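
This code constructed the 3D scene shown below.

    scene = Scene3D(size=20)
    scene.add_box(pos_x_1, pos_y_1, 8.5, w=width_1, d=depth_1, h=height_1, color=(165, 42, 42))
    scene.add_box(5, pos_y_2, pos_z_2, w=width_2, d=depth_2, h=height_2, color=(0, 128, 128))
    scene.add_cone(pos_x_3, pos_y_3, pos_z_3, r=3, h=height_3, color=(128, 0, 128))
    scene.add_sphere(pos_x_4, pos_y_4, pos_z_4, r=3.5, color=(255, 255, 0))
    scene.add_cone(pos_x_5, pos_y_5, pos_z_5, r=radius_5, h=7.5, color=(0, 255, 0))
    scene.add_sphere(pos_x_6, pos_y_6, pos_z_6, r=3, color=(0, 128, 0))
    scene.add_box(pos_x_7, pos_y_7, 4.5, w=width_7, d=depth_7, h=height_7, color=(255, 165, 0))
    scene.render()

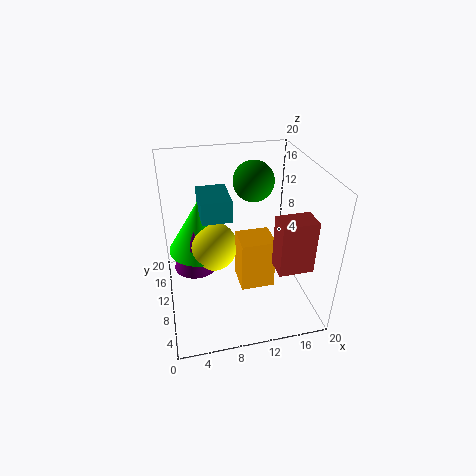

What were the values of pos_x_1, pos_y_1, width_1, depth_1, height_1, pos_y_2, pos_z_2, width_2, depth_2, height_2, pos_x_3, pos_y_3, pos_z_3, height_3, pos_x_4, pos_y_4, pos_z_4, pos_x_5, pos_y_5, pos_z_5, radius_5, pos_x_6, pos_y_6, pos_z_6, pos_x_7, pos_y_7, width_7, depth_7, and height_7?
pos_x_1 = 13.5
pos_y_1 = 2.5
width_1 = 4.5
depth_1 = 3
height_1 = 7
pos_y_2 = 8.5
pos_z_2 = 13.5
width_2 = 4
depth_2 = 5.5
height_2 = 3
pos_x_3 = 4
pos_y_3 = 10.5
pos_z_3 = 6
height_3 = 5.5
pos_x_4 = 6.5
pos_y_4 = 11
pos_z_4 = 8.5
pos_x_5 = 5
pos_y_5 = 12.5
pos_z_5 = 7.5
radius_5 = 4.5
pos_x_6 = 13.5
pos_y_6 = 15
pos_z_6 = 16
pos_x_7 = 9.5
pos_y_7 = 5.5
width_7 = 4.5
depth_7 = 4
height_7 = 7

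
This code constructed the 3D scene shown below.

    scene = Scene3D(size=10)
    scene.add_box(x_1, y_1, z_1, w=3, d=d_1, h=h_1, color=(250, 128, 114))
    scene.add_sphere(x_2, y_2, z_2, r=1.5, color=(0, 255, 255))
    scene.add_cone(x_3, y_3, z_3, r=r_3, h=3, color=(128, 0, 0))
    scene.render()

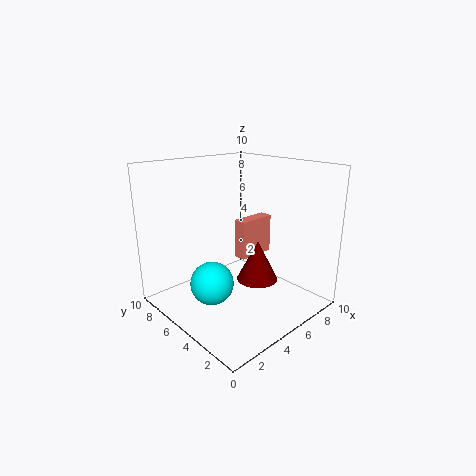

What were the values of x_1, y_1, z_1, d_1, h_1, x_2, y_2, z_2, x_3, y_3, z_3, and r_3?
x_1 = 6.5, y_1 = 6, z_1 = 2.5, d_1 = 1, h_1 = 3, x_2 = 3, y_2 = 5.5, z_2 = 2, x_3 = 6.5, y_3 = 4.5, z_3 = 1.5, r_3 = 1.5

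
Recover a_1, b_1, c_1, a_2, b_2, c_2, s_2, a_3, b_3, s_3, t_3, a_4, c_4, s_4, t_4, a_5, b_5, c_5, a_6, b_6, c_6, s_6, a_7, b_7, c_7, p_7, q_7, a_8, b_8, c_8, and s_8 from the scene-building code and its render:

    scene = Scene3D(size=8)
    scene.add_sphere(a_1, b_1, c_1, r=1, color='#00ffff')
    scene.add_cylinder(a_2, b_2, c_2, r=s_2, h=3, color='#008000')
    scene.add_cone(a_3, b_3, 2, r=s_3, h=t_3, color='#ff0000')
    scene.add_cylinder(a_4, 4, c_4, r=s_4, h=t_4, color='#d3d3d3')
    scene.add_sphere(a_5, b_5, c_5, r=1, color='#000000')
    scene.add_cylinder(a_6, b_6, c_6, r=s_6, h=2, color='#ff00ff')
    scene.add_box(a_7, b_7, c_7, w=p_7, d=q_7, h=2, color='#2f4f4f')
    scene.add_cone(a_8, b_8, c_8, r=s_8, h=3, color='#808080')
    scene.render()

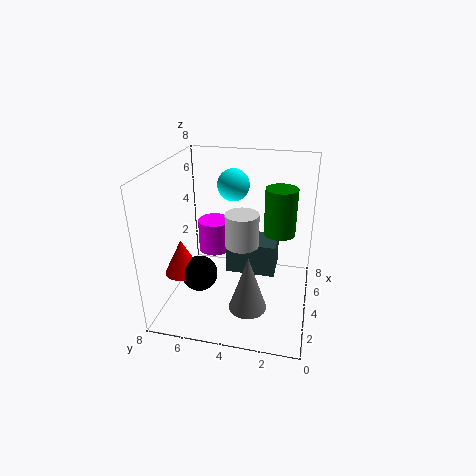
a_1 = 7, b_1 = 5, c_1 = 6, a_2 = 7, b_2 = 2, c_2 = 3, s_2 = 1, a_3 = 3, b_3 = 7, s_3 = 1, t_3 = 2, a_4 = 5, c_4 = 3, s_4 = 1, t_4 = 2, a_5 = 3, b_5 = 6, c_5 = 2, a_6 = 6, b_6 = 6, c_6 = 2, s_6 = 1, a_7 = 5, b_7 = 2, c_7 = 1, p_7 = 2, q_7 = 3, a_8 = 2, b_8 = 3, c_8 = 1, s_8 = 1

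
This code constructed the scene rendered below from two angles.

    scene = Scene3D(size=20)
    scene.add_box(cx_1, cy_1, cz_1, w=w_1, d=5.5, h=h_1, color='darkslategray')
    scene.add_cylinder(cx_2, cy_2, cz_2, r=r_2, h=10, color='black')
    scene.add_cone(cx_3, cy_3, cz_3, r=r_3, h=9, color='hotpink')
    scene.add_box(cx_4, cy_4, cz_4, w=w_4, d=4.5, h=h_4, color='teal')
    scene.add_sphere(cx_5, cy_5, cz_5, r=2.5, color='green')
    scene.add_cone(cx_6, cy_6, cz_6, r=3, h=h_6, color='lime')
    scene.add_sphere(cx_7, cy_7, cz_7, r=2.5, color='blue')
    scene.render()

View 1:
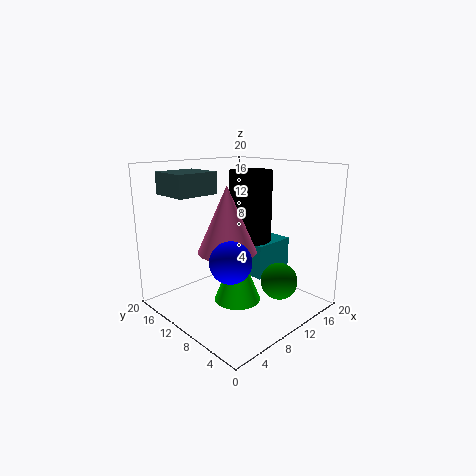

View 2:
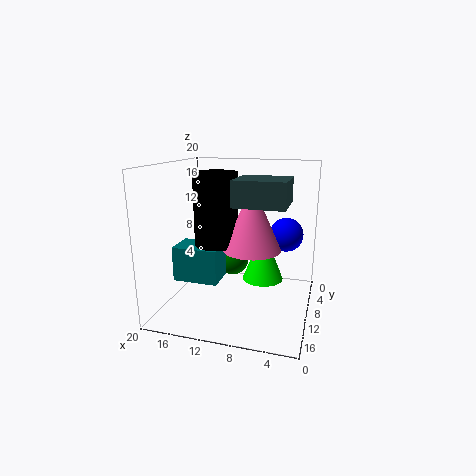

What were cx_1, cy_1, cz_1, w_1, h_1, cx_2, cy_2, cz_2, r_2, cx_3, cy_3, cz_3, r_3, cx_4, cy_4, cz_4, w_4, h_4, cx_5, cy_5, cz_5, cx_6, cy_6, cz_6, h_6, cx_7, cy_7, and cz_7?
cx_1 = 2.5; cy_1 = 12.5; cz_1 = 16; w_1 = 6; h_1 = 3; cx_2 = 13; cy_2 = 10.5; cz_2 = 9; r_2 = 3; cx_3 = 8; cy_3 = 10; cz_3 = 8.5; r_3 = 4; cx_4 = 12.5; cy_4 = 8; cz_4 = 3.5; w_4 = 6.5; h_4 = 5; cx_5 = 12.5; cy_5 = 4.5; cz_5 = 4.5; cx_6 = 7; cy_6 = 7; cz_6 = 3; h_6 = 7.5; cx_7 = 4; cy_7 = 5; cz_7 = 9.5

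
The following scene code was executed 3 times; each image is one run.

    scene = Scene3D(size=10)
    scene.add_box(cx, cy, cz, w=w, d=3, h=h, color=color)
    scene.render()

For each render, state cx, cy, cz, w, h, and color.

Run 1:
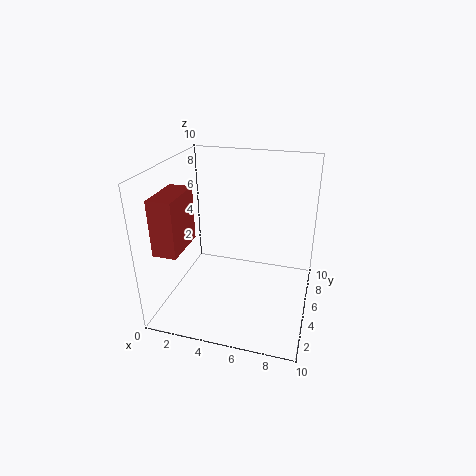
cx = 1; cy = 0.5; cz = 5.5; w = 1.5; h = 3.5; color = 'brown'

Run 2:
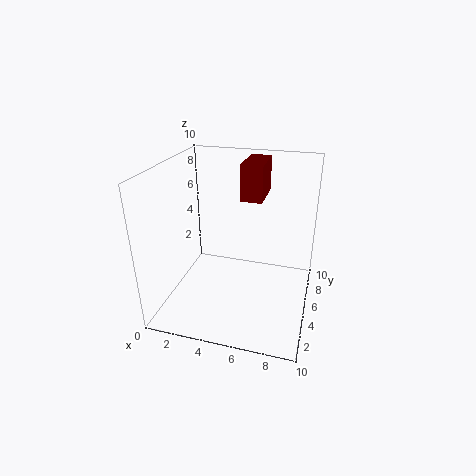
cx = 5; cy = 5.5; cz = 7.5; w = 1.5; h = 2.5; color = 'maroon'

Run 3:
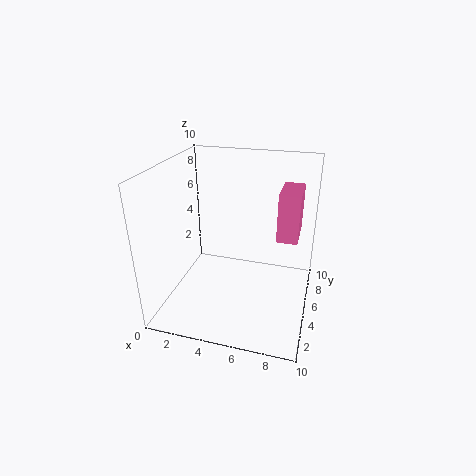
cx = 7.5; cy = 6; cz = 4.5; w = 1.5; h = 3.5; color = 'hotpink'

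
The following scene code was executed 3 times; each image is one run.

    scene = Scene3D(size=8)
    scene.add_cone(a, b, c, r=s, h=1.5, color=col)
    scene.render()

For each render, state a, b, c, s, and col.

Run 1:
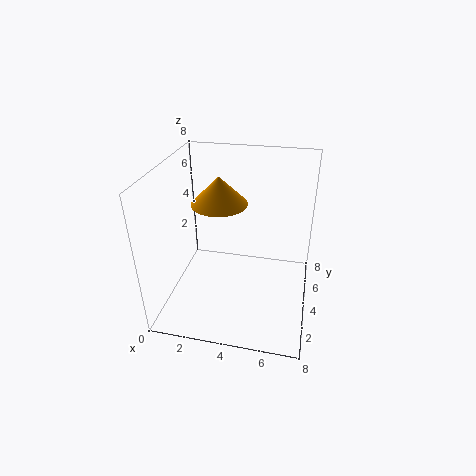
a = 3; b = 4; c = 6; s = 1.5; col = 'orange'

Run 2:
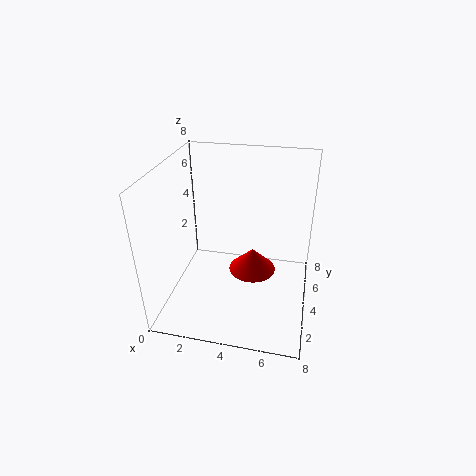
a = 4.5; b = 6; c = 0.5; s = 1.5; col = 'red'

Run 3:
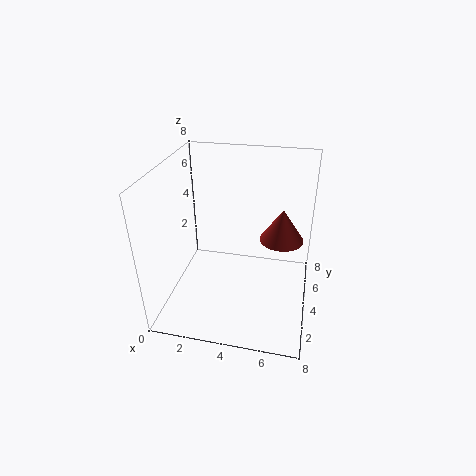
a = 6.5; b = 2; c = 5.5; s = 1; col = 'brown'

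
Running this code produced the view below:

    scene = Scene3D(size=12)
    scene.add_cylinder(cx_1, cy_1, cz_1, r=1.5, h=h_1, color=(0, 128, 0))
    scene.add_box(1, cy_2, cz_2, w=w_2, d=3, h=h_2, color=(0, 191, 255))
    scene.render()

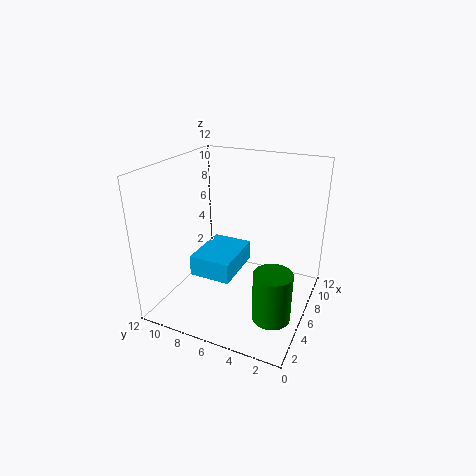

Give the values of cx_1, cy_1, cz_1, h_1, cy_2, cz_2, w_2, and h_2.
cx_1 = 3.5
cy_1 = 2
cz_1 = 1
h_1 = 4
cy_2 = 4.5
cz_2 = 5
w_2 = 4
h_2 = 1.5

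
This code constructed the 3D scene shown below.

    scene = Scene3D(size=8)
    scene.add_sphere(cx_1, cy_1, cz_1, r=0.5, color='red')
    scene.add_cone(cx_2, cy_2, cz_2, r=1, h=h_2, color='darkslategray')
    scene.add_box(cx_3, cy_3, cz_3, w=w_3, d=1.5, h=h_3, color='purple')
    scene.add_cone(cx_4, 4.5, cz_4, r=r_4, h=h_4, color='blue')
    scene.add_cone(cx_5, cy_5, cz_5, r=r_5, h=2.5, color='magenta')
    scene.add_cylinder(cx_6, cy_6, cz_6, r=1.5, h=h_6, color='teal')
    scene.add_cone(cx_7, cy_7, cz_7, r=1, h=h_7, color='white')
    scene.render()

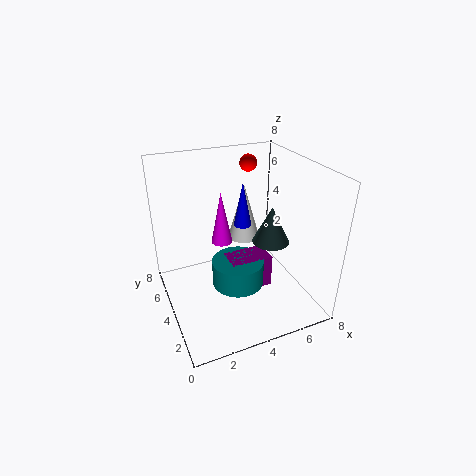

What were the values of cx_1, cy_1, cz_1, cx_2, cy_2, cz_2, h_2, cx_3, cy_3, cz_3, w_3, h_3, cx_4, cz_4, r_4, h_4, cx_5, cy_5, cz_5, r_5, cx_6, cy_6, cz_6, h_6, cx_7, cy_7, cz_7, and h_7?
cx_1 = 5.5
cy_1 = 6
cz_1 = 7.5
cx_2 = 5.5
cy_2 = 3
cz_2 = 4
h_2 = 2
cx_3 = 3.5
cy_3 = 3.5
cz_3 = 0.5
w_3 = 2.5
h_3 = 2
cx_4 = 4.5
cz_4 = 4.5
r_4 = 0.5
h_4 = 2.5
cx_5 = 2.5
cy_5 = 2.5
cz_5 = 5
r_5 = 0.5
cx_6 = 4
cy_6 = 4
cz_6 = 1
h_6 = 1.5
cx_7 = 5.5
cy_7 = 6.5
cz_7 = 2.5
h_7 = 3.5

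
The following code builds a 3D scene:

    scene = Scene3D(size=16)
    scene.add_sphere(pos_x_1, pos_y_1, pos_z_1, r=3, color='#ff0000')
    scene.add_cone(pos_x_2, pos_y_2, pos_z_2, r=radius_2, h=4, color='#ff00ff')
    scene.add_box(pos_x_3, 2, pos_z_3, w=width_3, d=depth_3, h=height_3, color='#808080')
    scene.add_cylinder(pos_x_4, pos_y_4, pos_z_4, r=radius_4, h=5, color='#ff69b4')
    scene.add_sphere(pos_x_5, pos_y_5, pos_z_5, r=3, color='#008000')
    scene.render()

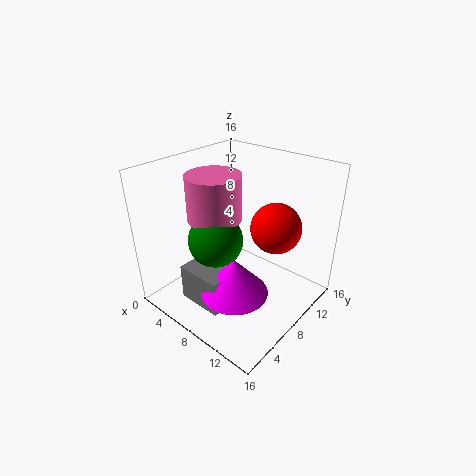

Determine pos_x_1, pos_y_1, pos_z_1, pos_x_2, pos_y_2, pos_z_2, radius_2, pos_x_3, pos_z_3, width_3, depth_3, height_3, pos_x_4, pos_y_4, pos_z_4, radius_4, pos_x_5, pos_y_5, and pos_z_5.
pos_x_1 = 10
pos_y_1 = 12.5
pos_z_1 = 8
pos_x_2 = 10.5
pos_y_2 = 4.5
pos_z_2 = 4
radius_2 = 3.5
pos_x_3 = 5
pos_z_3 = 2
width_3 = 5
depth_3 = 3
height_3 = 4
pos_x_4 = 5.5
pos_y_4 = 7
pos_z_4 = 10
radius_4 = 3
pos_x_5 = 6.5
pos_y_5 = 6
pos_z_5 = 8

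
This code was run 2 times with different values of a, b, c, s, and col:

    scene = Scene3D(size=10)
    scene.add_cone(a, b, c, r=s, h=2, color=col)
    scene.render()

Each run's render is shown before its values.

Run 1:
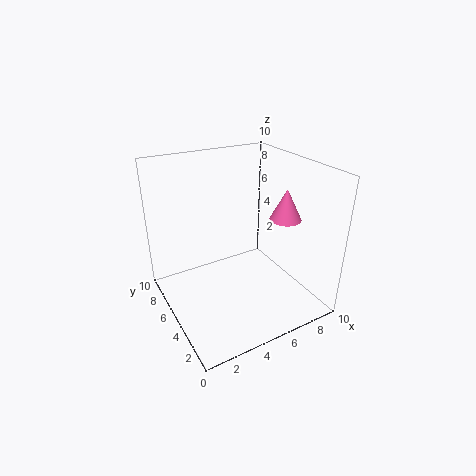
a = 7, b = 2.5, c = 7, s = 1, col = 'hotpink'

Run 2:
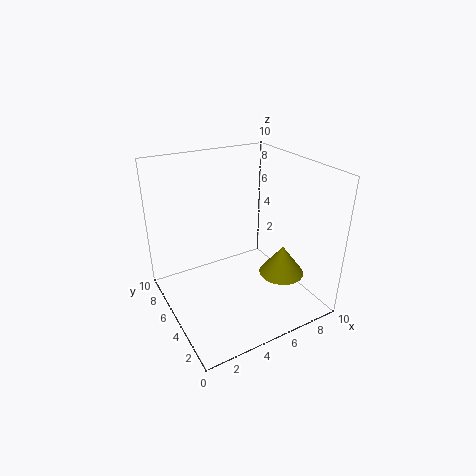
a = 7, b = 2.5, c = 3, s = 1.5, col = 'olive'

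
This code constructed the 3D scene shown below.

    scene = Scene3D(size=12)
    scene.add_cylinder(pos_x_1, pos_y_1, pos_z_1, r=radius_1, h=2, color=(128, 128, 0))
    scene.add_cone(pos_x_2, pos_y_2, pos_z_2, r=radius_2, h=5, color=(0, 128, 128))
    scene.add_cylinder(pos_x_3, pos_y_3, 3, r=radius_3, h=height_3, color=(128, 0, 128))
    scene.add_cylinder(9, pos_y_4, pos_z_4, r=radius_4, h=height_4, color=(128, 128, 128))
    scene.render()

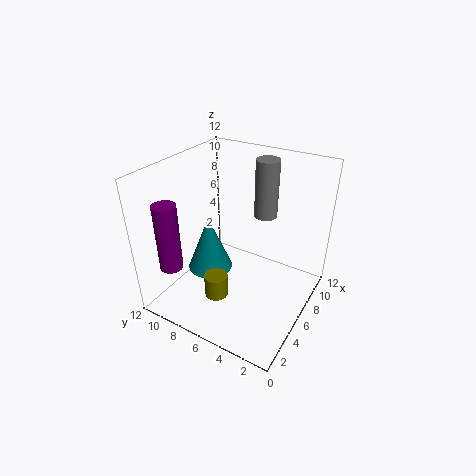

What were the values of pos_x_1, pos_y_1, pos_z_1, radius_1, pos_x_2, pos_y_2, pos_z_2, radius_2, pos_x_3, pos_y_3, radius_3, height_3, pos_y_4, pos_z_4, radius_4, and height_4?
pos_x_1 = 4
pos_y_1 = 7
pos_z_1 = 1
radius_1 = 1
pos_x_2 = 6
pos_y_2 = 9
pos_z_2 = 2
radius_2 = 2
pos_x_3 = 3
pos_y_3 = 11
radius_3 = 1
height_3 = 6
pos_y_4 = 5
pos_z_4 = 7
radius_4 = 1
height_4 = 5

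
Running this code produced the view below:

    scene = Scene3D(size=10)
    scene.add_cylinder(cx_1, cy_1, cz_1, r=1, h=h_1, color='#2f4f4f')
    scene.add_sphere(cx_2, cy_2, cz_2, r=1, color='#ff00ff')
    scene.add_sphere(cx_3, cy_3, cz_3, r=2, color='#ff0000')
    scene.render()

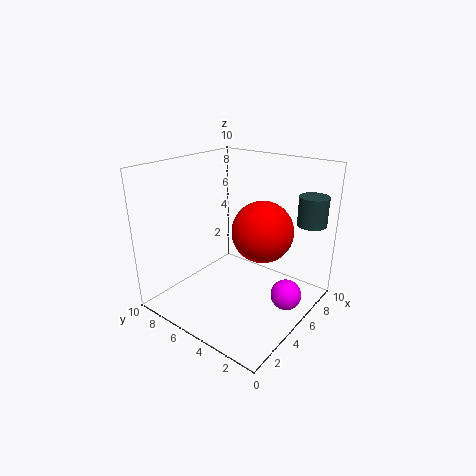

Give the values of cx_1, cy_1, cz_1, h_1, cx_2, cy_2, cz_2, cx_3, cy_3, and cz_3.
cx_1 = 8, cy_1 = 1, cz_1 = 6, h_1 = 2, cx_2 = 5, cy_2 = 1, cz_2 = 2, cx_3 = 5, cy_3 = 3, cz_3 = 6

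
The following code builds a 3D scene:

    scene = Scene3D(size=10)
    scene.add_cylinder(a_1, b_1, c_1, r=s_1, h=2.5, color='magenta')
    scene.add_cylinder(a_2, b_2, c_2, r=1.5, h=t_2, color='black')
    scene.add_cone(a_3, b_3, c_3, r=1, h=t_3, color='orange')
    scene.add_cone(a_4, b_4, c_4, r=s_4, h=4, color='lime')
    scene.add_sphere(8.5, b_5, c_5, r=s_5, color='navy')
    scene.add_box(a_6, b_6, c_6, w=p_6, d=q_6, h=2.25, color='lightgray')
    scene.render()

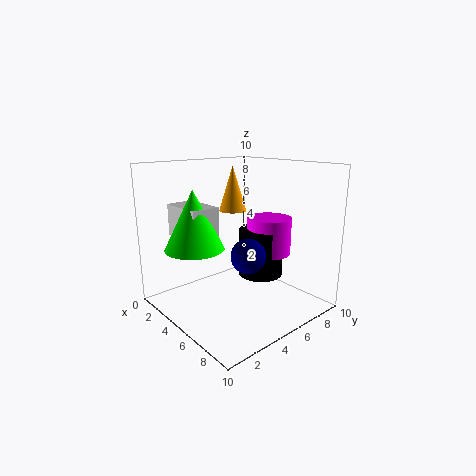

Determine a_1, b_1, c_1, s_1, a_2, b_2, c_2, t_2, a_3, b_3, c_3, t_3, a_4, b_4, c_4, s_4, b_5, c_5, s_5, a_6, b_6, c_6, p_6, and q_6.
a_1 = 6.5, b_1 = 6.5, c_1 = 4, s_1 = 1.5, a_2 = 6.25, b_2 = 6, c_2 = 2.5, t_2 = 3.25, a_3 = 3.25, b_3 = 6, c_3 = 6.5, t_3 = 3.25, a_4 = 3.75, b_4 = 2.25, c_4 = 4.5, s_4 = 2, b_5 = 2.75, c_5 = 5.25, s_5 = 1, a_6 = 1.25, b_6 = 1.75, c_6 = 5, p_6 = 3.25, q_6 = 2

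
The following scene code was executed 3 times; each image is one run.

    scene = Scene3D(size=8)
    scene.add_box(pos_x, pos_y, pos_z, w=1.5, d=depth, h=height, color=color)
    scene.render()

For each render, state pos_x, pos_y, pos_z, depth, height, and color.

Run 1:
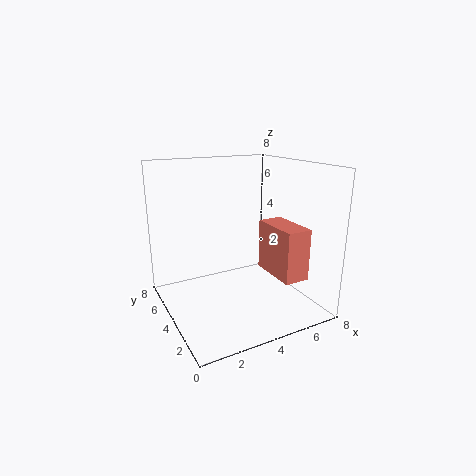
pos_x = 6, pos_y = 2, pos_z = 1.5, depth = 3, height = 3, color = 'salmon'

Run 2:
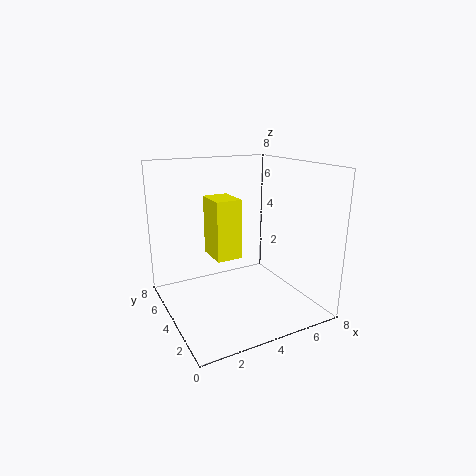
pos_x = 3, pos_y = 4.5, pos_z = 2.5, depth = 2, height = 3.5, color = 'yellow'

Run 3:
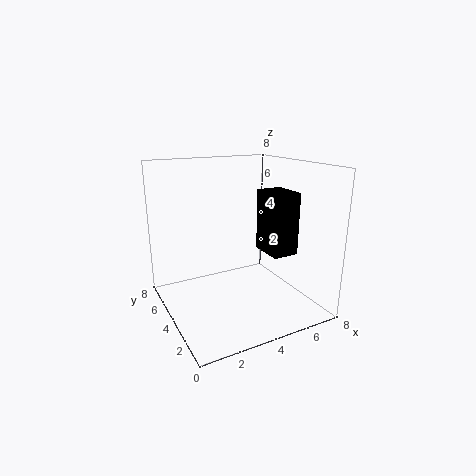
pos_x = 5.5, pos_y = 2.5, pos_z = 3, depth = 2, height = 3.5, color = 'black'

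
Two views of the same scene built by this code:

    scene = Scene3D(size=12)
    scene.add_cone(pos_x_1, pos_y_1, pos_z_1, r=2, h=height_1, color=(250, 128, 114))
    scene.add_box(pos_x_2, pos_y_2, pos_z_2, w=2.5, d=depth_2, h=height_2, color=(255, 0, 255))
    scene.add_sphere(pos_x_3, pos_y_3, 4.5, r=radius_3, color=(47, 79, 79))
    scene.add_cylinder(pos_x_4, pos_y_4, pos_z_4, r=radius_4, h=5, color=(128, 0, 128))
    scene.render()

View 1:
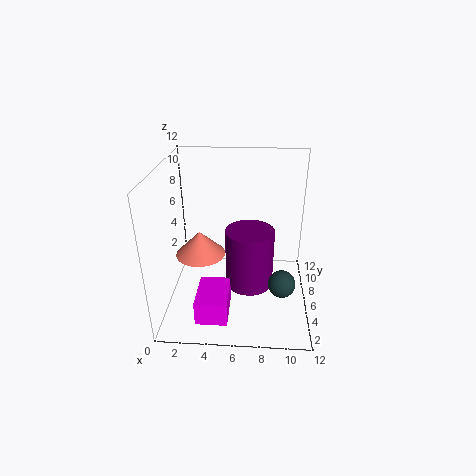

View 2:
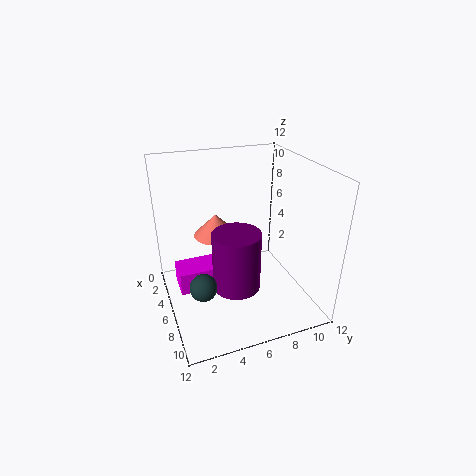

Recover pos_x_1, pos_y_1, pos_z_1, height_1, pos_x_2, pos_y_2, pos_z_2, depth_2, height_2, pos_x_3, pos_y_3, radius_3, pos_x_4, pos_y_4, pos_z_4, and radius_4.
pos_x_1 = 3
pos_y_1 = 5
pos_z_1 = 5
height_1 = 2
pos_x_2 = 3
pos_y_2 = 1
pos_z_2 = 1
depth_2 = 3.5
height_2 = 2
pos_x_3 = 9.5
pos_y_3 = 2
radius_3 = 1
pos_x_4 = 7
pos_y_4 = 5.5
pos_z_4 = 2
radius_4 = 2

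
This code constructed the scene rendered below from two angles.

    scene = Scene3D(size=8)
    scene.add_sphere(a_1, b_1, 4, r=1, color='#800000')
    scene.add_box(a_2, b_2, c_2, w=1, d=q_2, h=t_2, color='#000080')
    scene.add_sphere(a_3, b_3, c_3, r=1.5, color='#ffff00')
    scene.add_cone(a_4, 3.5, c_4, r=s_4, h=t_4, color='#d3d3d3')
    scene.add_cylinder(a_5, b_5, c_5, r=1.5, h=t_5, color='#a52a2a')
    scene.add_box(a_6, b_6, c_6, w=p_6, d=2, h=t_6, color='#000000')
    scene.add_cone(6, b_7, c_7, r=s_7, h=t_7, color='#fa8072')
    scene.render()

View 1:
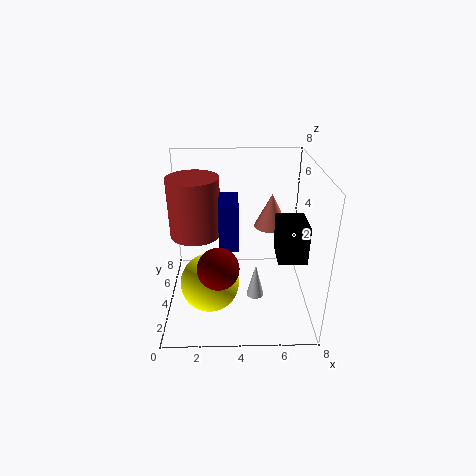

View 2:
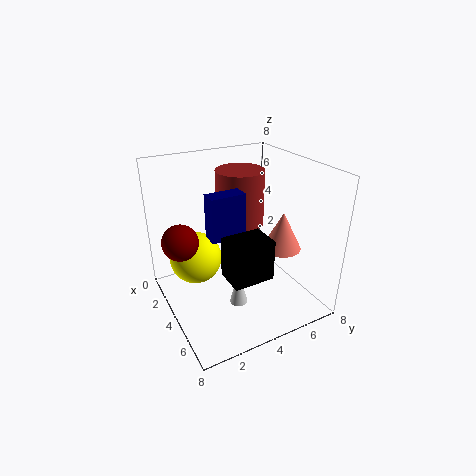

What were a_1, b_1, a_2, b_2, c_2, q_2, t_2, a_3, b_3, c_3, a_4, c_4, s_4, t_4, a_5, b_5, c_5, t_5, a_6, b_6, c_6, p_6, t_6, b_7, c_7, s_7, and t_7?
a_1 = 3; b_1 = 1; a_2 = 3; b_2 = 2.5; c_2 = 4; q_2 = 2; t_2 = 2.5; a_3 = 2.5; b_3 = 2; c_3 = 2.5; a_4 = 5; c_4 = 0.5; s_4 = 0.5; t_4 = 2; a_5 = 1.5; b_5 = 5.5; c_5 = 3.5; t_5 = 3.5; a_6 = 6; b_6 = 2; c_6 = 3.5; p_6 = 1.5; t_6 = 2; b_7 = 5.5; c_7 = 4; s_7 = 1; t_7 = 2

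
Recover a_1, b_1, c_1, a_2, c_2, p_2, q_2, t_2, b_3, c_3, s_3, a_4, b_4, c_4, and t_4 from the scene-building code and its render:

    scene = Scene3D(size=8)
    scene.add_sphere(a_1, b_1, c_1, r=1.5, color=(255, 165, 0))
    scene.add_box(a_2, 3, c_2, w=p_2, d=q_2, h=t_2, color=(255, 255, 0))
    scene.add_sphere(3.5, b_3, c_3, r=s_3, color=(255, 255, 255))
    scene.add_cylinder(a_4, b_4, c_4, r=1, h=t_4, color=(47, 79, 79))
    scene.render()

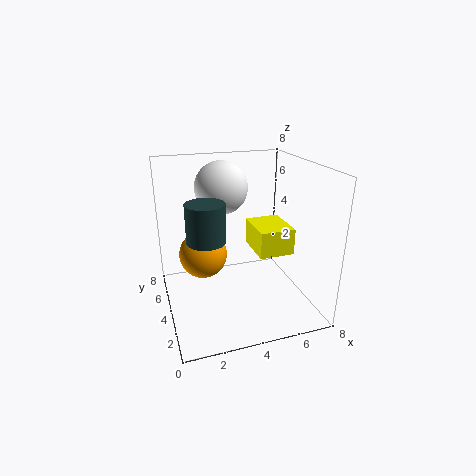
a_1 = 2.5
b_1 = 6.5
c_1 = 2
a_2 = 5
c_2 = 3
p_2 = 2
q_2 = 2.5
t_2 = 1.5
b_3 = 5.5
c_3 = 6.5
s_3 = 1.5
a_4 = 2
b_4 = 3
c_4 = 4.5
t_4 = 2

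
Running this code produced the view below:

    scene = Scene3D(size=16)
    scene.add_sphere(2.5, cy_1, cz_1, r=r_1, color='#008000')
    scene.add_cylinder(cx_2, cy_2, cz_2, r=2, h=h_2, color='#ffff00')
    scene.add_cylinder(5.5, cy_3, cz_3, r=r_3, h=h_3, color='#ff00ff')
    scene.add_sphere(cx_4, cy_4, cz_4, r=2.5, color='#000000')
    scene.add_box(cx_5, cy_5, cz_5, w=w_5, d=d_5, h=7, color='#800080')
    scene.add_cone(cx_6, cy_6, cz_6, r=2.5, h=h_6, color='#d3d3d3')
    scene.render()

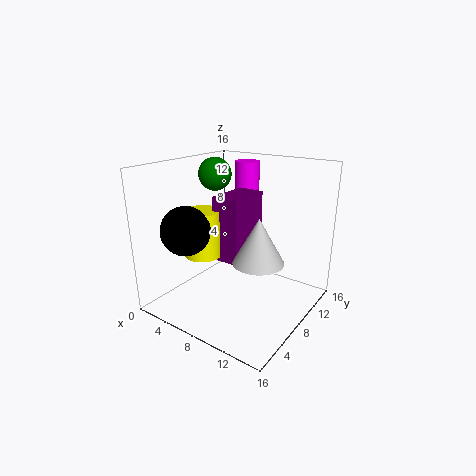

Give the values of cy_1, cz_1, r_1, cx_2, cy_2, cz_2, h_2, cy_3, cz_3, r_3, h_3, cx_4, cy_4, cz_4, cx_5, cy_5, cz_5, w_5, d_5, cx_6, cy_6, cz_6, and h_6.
cy_1 = 11; cz_1 = 14; r_1 = 2; cx_2 = 5.5; cy_2 = 5; cz_2 = 6.5; h_2 = 5; cy_3 = 13.5; cz_3 = 11.5; r_3 = 1.5; h_3 = 4; cx_4 = 5.5; cy_4 = 2.5; cz_4 = 10; cx_5 = 6.5; cy_5 = 5.5; cz_5 = 6; w_5 = 3; d_5 = 5; cx_6 = 12.5; cy_6 = 5; cz_6 = 7.5; h_6 = 4.5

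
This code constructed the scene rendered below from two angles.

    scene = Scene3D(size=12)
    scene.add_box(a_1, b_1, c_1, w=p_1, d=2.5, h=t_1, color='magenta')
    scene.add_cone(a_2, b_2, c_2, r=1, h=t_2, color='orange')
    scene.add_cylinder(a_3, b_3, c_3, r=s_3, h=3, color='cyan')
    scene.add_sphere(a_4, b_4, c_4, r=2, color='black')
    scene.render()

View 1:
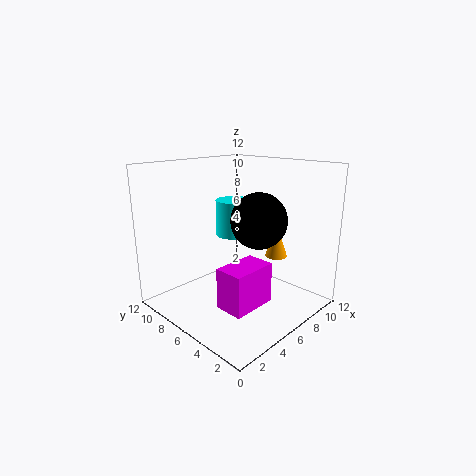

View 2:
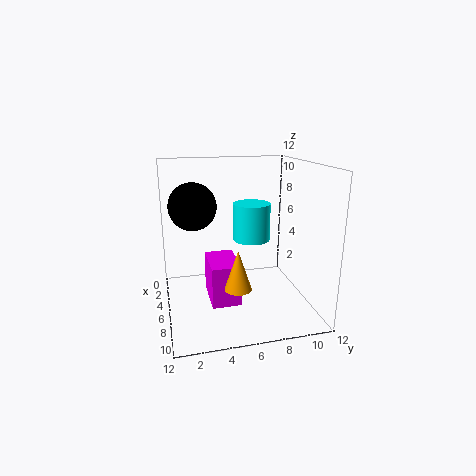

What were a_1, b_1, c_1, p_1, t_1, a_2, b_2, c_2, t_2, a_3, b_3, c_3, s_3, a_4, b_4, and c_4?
a_1 = 3.5
b_1 = 3.5
c_1 = 0.5
p_1 = 4
t_1 = 3.5
a_2 = 10
b_2 = 5
c_2 = 3.5
t_2 = 3
a_3 = 6.5
b_3 = 7
c_3 = 6
s_3 = 1.5
a_4 = 4.5
b_4 = 2.5
c_4 = 8.5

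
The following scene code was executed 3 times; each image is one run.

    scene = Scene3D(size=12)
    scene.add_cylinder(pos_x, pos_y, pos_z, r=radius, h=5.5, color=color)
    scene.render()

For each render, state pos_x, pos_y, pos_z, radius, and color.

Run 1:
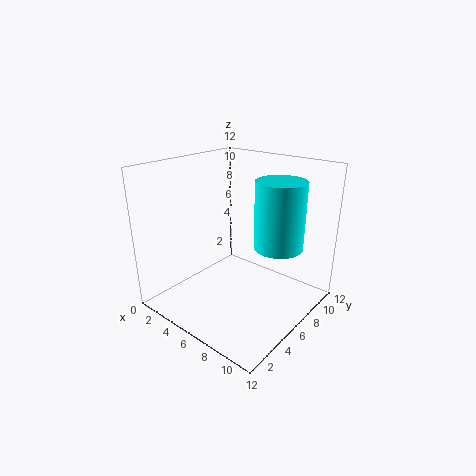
pos_x = 9, pos_y = 7.5, pos_z = 5.5, radius = 2, color = 'cyan'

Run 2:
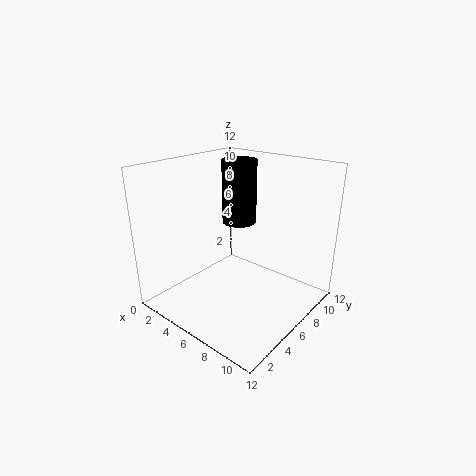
pos_x = 4.5, pos_y = 8, pos_z = 6.5, radius = 1.5, color = 'black'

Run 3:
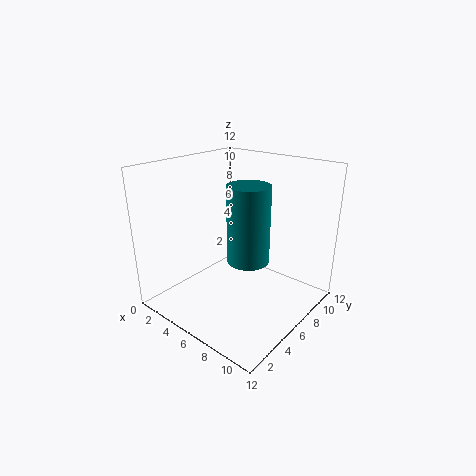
pos_x = 9, pos_y = 3.5, pos_z = 6, radius = 1.5, color = 'teal'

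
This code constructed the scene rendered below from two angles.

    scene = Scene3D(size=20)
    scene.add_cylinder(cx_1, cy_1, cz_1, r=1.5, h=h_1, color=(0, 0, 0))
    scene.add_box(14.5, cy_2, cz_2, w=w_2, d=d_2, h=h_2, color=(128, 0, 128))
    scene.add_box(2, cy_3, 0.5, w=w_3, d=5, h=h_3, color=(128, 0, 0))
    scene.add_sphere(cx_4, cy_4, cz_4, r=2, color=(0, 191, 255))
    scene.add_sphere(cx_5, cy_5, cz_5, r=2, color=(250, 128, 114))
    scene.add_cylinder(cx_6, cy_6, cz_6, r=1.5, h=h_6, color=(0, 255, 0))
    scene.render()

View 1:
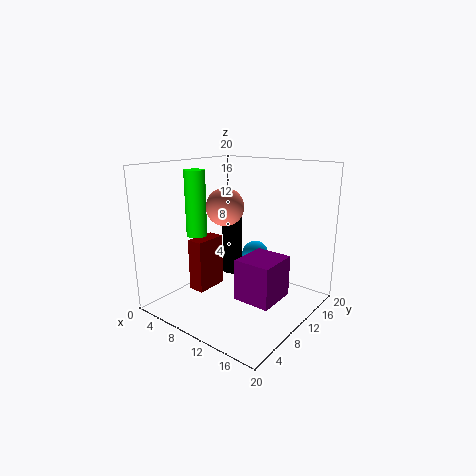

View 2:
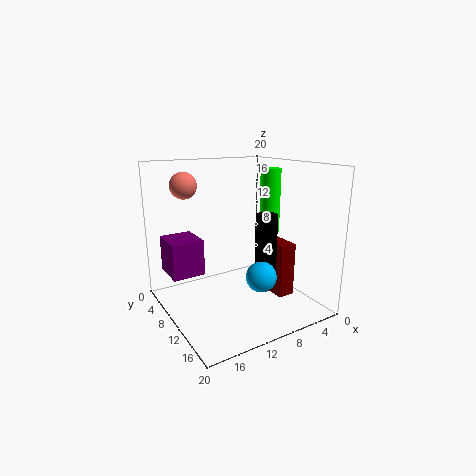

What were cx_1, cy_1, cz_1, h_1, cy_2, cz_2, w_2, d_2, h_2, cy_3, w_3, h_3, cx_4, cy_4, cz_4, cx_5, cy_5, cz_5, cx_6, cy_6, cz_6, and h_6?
cx_1 = 7
cy_1 = 12.5
cz_1 = 3.5
h_1 = 10
cy_2 = 3.5
cz_2 = 5
w_2 = 4.5
d_2 = 5
h_2 = 5
cy_3 = 8
w_3 = 2.5
h_3 = 8
cx_4 = 9.5
cy_4 = 15
cz_4 = 6
cx_5 = 14.5
cy_5 = 2
cz_5 = 16.5
cx_6 = 3.5
cy_6 = 8.5
cz_6 = 9.5
h_6 = 9.5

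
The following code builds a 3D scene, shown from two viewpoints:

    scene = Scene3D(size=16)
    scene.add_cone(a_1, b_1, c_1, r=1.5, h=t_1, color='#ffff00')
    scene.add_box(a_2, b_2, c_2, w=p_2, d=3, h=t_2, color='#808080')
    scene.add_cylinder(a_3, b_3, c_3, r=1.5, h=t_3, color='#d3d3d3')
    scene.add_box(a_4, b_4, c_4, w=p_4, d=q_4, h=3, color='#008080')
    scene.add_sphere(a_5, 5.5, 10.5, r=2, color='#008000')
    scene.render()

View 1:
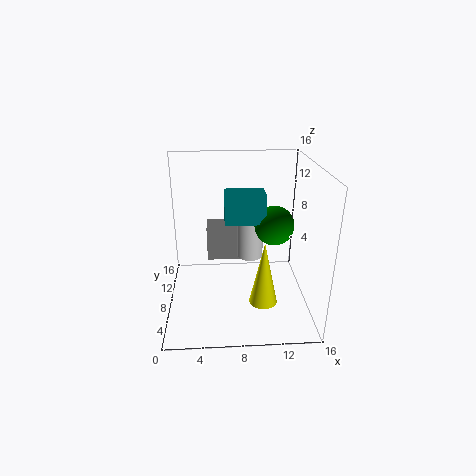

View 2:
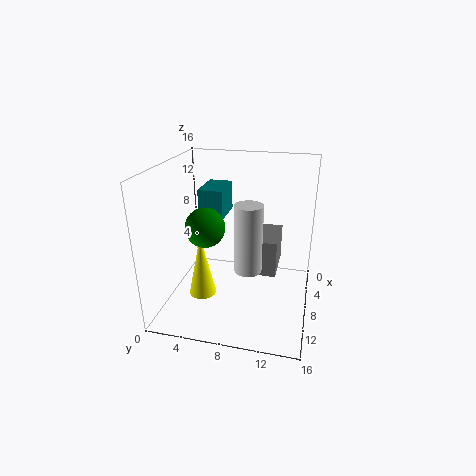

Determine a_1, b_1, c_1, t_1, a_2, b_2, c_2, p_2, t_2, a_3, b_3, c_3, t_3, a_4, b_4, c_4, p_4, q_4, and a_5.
a_1 = 10.5; b_1 = 4.5; c_1 = 2; t_1 = 7; a_2 = 4.5; b_2 = 9.5; c_2 = 4.5; p_2 = 5; t_2 = 4; a_3 = 9.5; b_3 = 9.5; c_3 = 5; t_3 = 7.5; a_4 = 6.5; b_4 = 4.5; c_4 = 11; p_4 = 4; q_4 = 2.5; a_5 = 11.5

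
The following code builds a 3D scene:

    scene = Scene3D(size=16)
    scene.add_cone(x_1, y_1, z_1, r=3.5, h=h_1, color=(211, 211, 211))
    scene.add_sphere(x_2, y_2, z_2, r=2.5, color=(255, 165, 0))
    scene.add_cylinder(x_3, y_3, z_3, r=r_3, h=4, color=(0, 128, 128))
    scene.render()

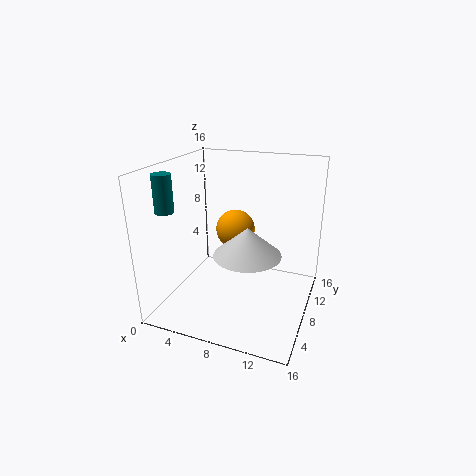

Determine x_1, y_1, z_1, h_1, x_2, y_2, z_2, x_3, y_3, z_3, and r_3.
x_1 = 10; y_1 = 5.5; z_1 = 7.5; h_1 = 3; x_2 = 5.5; y_2 = 13.5; z_2 = 6.5; x_3 = 1.5; y_3 = 4; z_3 = 11.5; r_3 = 1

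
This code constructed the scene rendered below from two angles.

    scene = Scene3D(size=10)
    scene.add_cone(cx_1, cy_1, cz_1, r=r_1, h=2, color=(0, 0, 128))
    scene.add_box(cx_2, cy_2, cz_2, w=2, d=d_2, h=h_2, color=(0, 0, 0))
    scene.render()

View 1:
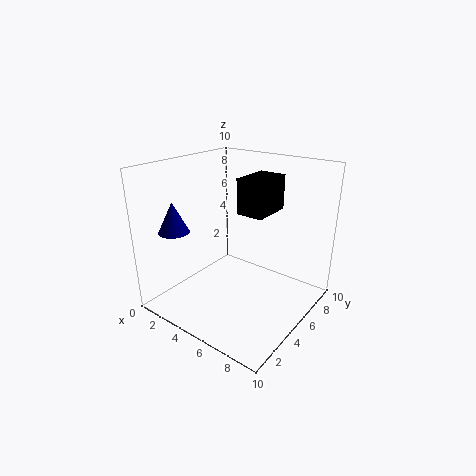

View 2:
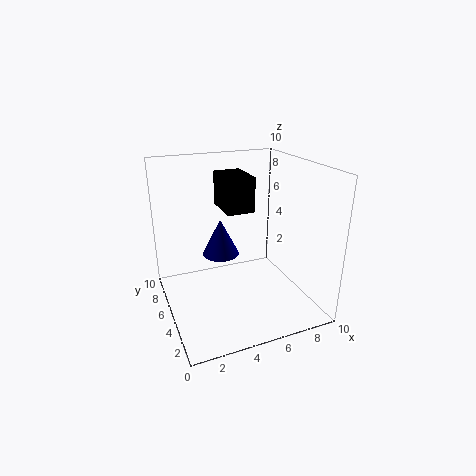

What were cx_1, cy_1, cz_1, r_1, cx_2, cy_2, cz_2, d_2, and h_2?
cx_1 = 2.5; cy_1 = 1.5; cz_1 = 6; r_1 = 1; cx_2 = 4.5; cy_2 = 5.5; cz_2 = 6.5; d_2 = 3; h_2 = 2.5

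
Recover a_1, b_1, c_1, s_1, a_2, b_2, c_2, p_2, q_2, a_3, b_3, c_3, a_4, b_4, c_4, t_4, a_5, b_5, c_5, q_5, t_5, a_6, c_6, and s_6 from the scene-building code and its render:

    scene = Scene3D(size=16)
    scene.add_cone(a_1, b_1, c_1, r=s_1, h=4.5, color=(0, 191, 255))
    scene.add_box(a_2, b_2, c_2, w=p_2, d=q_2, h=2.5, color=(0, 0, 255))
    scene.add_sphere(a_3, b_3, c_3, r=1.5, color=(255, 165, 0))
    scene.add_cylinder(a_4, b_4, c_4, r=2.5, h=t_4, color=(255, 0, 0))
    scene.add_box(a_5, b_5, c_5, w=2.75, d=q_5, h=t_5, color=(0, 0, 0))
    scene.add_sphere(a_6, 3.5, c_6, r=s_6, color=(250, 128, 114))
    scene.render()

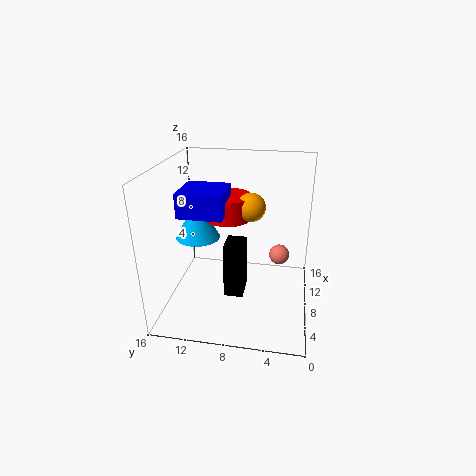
a_1 = 8.5; b_1 = 12.75; c_1 = 7.5; s_1 = 2.5; a_2 = 3.5; b_2 = 8.75; c_2 = 11.75; p_2 = 4.5; q_2 = 4.5; a_3 = 7.25; b_3 = 6.5; c_3 = 12; a_4 = 7.75; b_4 = 9; c_4 = 10.5; t_4 = 2.5; a_5 = 3.75; b_5 = 6.75; c_5 = 3.25; q_5 = 2; t_5 = 5.75; a_6 = 12.25; c_6 = 4; s_6 = 1.25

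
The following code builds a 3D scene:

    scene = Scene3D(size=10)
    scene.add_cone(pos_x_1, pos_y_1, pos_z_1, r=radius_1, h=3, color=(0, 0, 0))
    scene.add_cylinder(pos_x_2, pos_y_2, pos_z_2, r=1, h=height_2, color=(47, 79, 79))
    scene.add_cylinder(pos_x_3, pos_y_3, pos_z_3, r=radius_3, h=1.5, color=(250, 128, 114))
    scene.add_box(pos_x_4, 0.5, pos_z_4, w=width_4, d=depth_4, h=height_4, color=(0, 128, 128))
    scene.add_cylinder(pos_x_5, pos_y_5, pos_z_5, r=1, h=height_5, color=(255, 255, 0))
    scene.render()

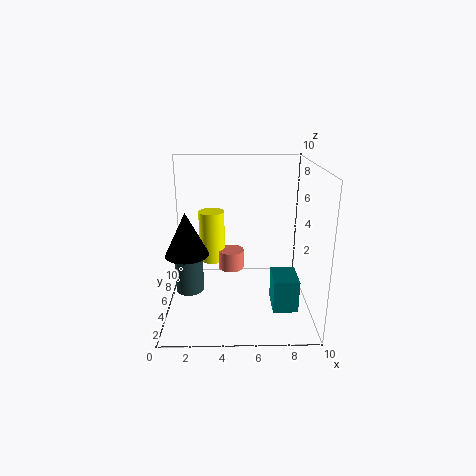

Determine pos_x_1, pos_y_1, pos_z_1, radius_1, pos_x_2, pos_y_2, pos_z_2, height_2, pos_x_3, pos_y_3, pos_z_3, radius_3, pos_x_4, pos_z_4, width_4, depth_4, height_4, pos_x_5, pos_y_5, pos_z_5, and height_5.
pos_x_1 = 1.5, pos_y_1 = 4.5, pos_z_1 = 4, radius_1 = 1.5, pos_x_2 = 1.5, pos_y_2 = 5, pos_z_2 = 1, height_2 = 3.5, pos_x_3 = 4.5, pos_y_3 = 7.5, pos_z_3 = 1.5, radius_3 = 1, pos_x_4 = 7, pos_z_4 = 2, width_4 = 1.5, depth_4 = 2, height_4 = 2, pos_x_5 = 3, pos_y_5 = 8, pos_z_5 = 2, height_5 = 4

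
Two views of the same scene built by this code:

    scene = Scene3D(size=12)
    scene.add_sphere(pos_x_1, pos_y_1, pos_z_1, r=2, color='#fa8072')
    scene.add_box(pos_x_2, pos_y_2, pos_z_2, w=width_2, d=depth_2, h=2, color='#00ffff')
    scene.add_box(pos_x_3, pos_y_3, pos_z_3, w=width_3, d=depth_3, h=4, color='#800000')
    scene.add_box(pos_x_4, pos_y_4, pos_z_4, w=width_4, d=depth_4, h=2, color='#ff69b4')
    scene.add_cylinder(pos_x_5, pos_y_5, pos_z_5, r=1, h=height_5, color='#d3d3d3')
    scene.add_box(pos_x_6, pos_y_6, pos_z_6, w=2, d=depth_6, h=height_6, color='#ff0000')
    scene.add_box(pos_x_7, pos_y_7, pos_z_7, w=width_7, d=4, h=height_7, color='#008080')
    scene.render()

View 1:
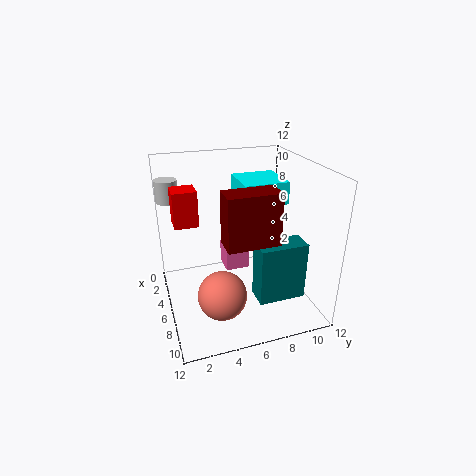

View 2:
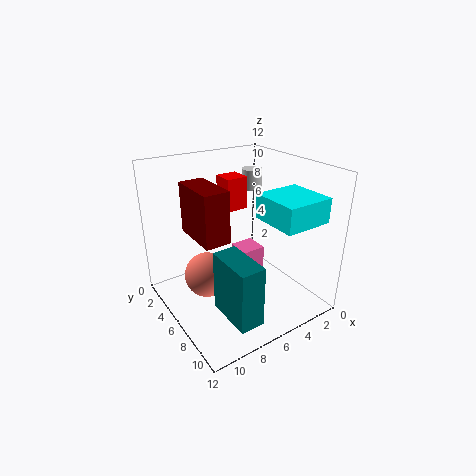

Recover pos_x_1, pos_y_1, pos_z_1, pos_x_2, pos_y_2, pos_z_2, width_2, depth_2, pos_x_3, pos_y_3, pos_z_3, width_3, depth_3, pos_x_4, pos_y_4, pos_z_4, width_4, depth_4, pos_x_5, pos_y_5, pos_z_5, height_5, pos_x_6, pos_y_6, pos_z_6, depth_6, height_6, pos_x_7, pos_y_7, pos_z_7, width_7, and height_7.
pos_x_1 = 8, pos_y_1 = 4, pos_z_1 = 2, pos_x_2 = 1, pos_y_2 = 7, pos_z_2 = 8, width_2 = 4, depth_2 = 4, pos_x_3 = 8, pos_y_3 = 4, pos_z_3 = 7, width_3 = 2, depth_3 = 4, pos_x_4 = 4, pos_y_4 = 5, pos_z_4 = 3, width_4 = 2, depth_4 = 2, pos_x_5 = 1, pos_y_5 = 1, pos_z_5 = 8, height_5 = 2, pos_x_6 = 3, pos_y_6 = 1, pos_z_6 = 7, depth_6 = 2, height_6 = 3, pos_x_7 = 7, pos_y_7 = 7, pos_z_7 = 1, width_7 = 2, height_7 = 5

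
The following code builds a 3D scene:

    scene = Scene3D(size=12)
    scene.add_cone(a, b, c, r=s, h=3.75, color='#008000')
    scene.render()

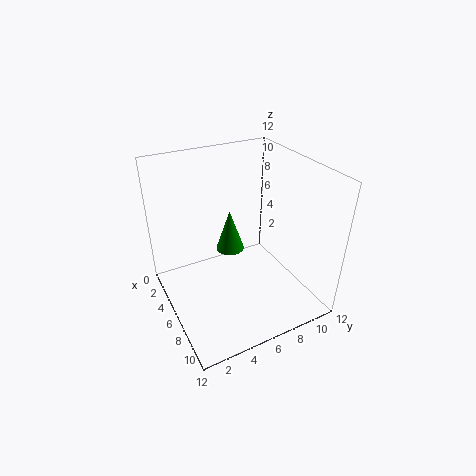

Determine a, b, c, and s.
a = 4, b = 6.25, c = 3.75, s = 1.25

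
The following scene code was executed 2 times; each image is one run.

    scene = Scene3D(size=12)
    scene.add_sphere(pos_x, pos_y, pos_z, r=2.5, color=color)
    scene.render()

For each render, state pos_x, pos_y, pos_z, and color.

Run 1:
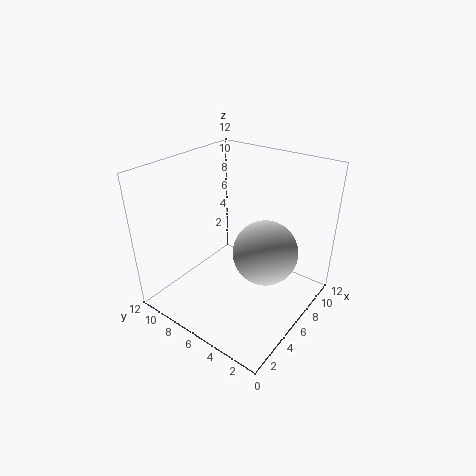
pos_x = 5.5; pos_y = 3; pos_z = 6; color = 'lightgray'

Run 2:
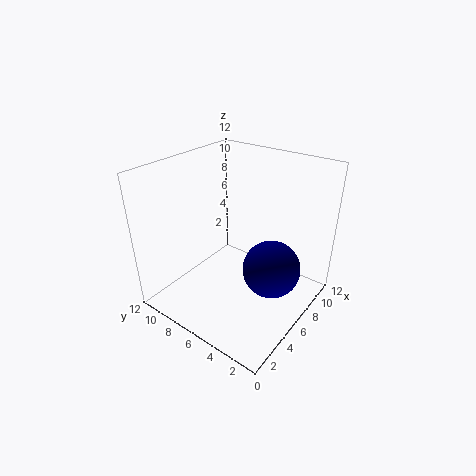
pos_x = 7.5; pos_y = 3.5; pos_z = 3; color = 'navy'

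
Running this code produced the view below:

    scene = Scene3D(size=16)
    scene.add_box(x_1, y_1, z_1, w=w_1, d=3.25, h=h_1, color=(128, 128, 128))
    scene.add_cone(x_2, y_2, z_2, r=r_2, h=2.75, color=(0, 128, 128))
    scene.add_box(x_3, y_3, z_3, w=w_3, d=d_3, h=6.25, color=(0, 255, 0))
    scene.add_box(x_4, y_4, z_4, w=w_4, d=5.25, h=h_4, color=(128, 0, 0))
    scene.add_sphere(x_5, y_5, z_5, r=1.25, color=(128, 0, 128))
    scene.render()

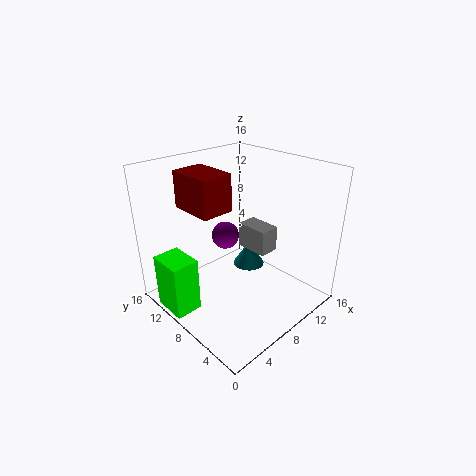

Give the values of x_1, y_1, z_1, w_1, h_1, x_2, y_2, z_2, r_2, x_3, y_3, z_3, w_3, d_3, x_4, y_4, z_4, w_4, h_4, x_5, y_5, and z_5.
x_1 = 6.5, y_1 = 3, z_1 = 8.5, w_1 = 2, h_1 = 2.5, x_2 = 9.25, y_2 = 7.5, z_2 = 4.5, r_2 = 1.75, x_3 = 0.25, y_3 = 9.25, z_3 = 0.25, w_3 = 3, d_3 = 4, x_4 = 4.5, y_4 = 9.25, z_4 = 10.75, w_4 = 3.75, h_4 = 4.25, x_5 = 3.75, y_5 = 5.25, z_5 = 11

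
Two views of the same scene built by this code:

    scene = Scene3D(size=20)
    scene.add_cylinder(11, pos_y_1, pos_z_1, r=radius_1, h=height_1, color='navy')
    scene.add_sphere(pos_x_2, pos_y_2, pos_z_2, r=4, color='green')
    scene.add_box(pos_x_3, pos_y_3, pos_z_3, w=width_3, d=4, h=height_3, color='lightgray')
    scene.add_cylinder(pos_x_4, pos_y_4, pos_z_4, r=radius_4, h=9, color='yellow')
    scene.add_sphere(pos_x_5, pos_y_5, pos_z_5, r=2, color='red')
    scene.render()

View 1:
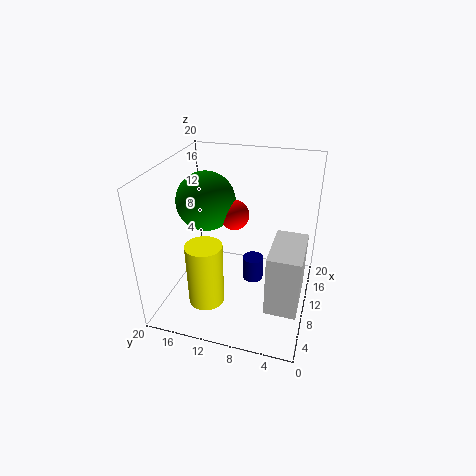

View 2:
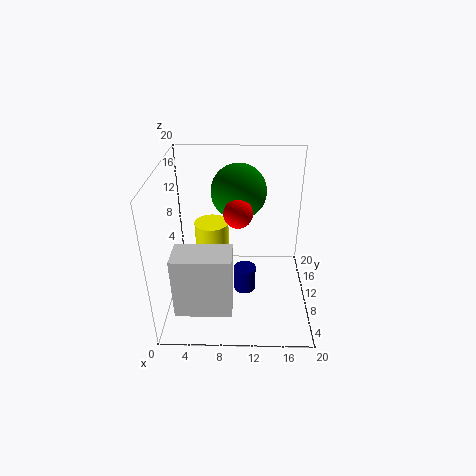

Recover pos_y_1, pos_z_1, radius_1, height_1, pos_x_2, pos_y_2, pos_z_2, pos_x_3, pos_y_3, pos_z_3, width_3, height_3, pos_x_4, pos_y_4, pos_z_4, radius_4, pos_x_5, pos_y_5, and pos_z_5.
pos_y_1 = 8
pos_z_1 = 3
radius_1 = 1.5
height_1 = 3.5
pos_x_2 = 10
pos_y_2 = 14.5
pos_z_2 = 15
pos_x_3 = 2.5
pos_y_3 = 0.5
pos_z_3 = 4.5
width_3 = 7
height_3 = 8
pos_x_4 = 6
pos_y_4 = 13.5
pos_z_4 = 1.5
radius_4 = 2.5
pos_x_5 = 10
pos_y_5 = 10.5
pos_z_5 = 13.5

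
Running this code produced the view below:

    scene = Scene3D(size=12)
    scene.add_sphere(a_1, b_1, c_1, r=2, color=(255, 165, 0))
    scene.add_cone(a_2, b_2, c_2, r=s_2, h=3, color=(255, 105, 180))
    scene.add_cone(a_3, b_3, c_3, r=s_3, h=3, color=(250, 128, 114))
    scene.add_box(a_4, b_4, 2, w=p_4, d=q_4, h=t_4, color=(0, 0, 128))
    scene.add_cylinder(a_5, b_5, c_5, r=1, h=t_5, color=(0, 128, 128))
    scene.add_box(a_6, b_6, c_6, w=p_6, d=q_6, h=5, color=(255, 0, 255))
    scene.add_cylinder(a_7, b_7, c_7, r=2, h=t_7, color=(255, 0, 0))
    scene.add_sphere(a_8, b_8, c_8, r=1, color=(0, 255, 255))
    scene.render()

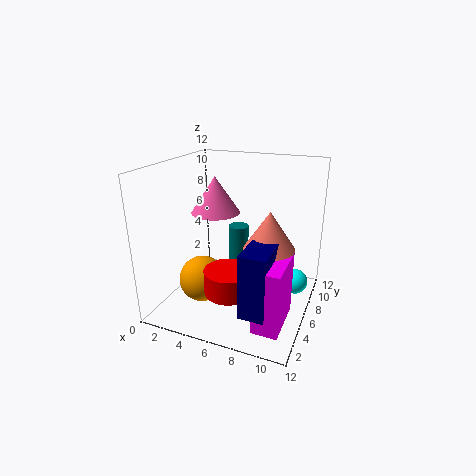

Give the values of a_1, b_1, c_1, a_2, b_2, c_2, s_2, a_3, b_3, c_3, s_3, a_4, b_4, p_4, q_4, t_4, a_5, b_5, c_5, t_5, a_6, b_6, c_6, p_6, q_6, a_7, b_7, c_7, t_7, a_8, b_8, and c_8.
a_1 = 3; b_1 = 5; c_1 = 2; a_2 = 4; b_2 = 6; c_2 = 8; s_2 = 2; a_3 = 9; b_3 = 5; c_3 = 6; s_3 = 2; a_4 = 8; b_4 = 1; p_4 = 2; q_4 = 4; t_4 = 5; a_5 = 4; b_5 = 11; c_5 = 1; t_5 = 4; a_6 = 9; b_6 = 1; c_6 = 1; p_6 = 2; q_6 = 4; a_7 = 6; b_7 = 4; c_7 = 2; t_7 = 2; a_8 = 11; b_8 = 6; c_8 = 3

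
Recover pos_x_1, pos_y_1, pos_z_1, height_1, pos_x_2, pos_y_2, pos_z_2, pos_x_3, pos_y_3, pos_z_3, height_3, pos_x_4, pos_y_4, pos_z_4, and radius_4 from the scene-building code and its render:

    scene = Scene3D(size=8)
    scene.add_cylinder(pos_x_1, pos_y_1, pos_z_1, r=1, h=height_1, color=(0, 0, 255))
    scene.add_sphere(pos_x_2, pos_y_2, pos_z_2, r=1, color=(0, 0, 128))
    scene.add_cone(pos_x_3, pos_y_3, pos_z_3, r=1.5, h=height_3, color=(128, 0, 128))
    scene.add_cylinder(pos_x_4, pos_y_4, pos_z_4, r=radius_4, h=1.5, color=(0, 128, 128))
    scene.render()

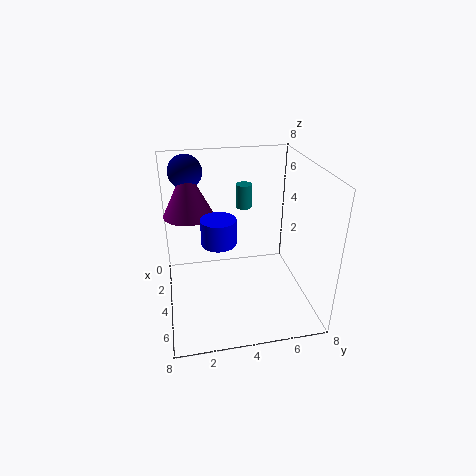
pos_x_1 = 3.5
pos_y_1 = 3
pos_z_1 = 3.5
height_1 = 1.5
pos_x_2 = 1
pos_y_2 = 1.5
pos_z_2 = 7
pos_x_3 = 1.5
pos_y_3 = 1.5
pos_z_3 = 4.5
height_3 = 3
pos_x_4 = 1
pos_y_4 = 5
pos_z_4 = 4.5
radius_4 = 0.5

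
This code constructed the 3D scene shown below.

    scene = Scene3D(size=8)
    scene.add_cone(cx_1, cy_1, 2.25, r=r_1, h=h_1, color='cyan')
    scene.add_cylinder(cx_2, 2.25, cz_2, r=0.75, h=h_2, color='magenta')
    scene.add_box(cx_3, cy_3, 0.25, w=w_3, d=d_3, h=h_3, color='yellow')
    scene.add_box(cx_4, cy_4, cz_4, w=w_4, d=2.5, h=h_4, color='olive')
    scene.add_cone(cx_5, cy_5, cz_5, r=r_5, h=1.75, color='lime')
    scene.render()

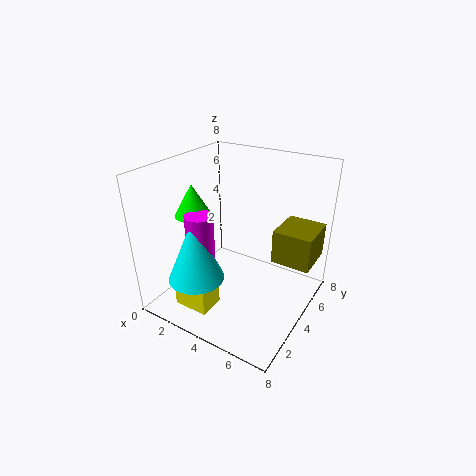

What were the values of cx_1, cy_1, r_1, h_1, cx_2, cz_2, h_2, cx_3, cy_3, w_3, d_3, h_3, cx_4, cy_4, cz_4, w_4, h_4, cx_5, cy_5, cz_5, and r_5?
cx_1 = 2.75, cy_1 = 1.75, r_1 = 1.5, h_1 = 3.5, cx_2 = 2.75, cz_2 = 3, h_2 = 2.75, cx_3 = 1.5, cy_3 = 1.25, w_3 = 2, d_3 = 1.5, h_3 = 2, cx_4 = 5.5, cy_4 = 5.25, cz_4 = 2.25, w_4 = 2.25, h_4 = 2, cx_5 = 1.75, cy_5 = 3, cz_5 = 5.25, r_5 = 1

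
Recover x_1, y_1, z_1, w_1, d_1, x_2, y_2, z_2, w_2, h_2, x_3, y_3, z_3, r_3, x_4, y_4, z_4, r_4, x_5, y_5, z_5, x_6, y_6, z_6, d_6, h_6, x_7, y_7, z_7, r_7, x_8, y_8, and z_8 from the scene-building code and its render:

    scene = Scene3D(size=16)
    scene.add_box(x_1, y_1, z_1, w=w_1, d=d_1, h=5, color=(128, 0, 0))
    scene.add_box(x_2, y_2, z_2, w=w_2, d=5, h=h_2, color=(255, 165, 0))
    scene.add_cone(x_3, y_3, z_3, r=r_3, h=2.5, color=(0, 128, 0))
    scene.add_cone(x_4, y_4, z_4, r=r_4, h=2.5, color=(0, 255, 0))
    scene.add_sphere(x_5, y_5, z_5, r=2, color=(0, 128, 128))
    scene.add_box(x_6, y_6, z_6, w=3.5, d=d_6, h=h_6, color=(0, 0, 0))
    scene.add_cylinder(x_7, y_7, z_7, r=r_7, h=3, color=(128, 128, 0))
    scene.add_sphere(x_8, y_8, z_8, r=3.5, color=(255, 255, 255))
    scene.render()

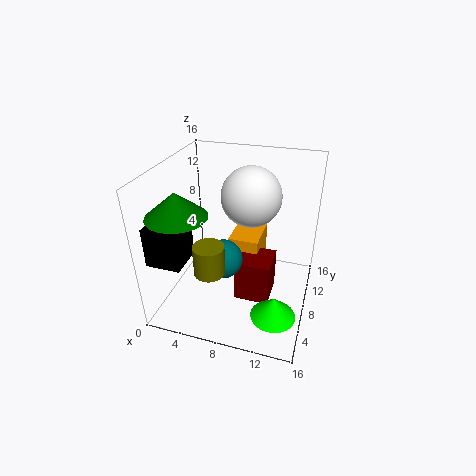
x_1 = 8
y_1 = 6.5
z_1 = 0.5
w_1 = 4
d_1 = 4
x_2 = 6.5
y_2 = 9
z_2 = 2.5
w_2 = 3.5
h_2 = 4.5
x_3 = 3.5
y_3 = 3
z_3 = 12.5
r_3 = 3
x_4 = 13
y_4 = 5
z_4 = 0.5
r_4 = 2.5
x_5 = 7.5
y_5 = 4.5
z_5 = 7.5
x_6 = 1
y_6 = 0.5
z_6 = 8
d_6 = 3.5
h_6 = 4
x_7 = 7
y_7 = 2
z_7 = 7.5
r_7 = 1.5
x_8 = 8.5
y_8 = 11.5
z_8 = 11.5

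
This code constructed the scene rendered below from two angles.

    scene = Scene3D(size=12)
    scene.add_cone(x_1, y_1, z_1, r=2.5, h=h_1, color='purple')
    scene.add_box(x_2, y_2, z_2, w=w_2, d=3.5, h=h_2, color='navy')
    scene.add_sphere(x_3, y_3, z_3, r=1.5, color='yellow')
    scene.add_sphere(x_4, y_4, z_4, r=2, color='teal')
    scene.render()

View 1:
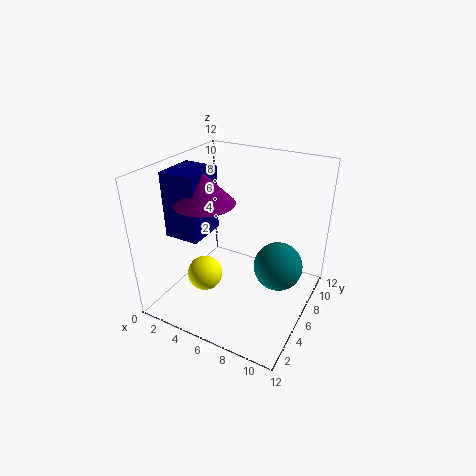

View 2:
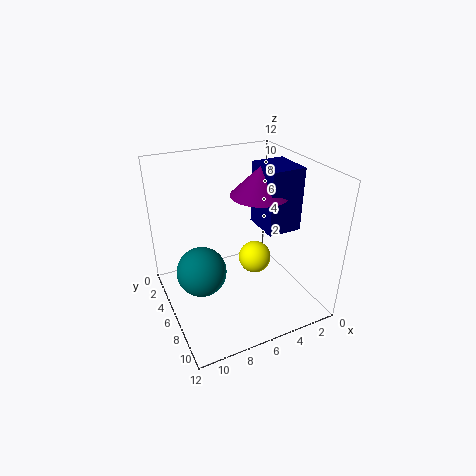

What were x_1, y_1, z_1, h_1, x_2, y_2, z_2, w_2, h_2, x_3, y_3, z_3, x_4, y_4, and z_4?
x_1 = 3.5, y_1 = 5, z_1 = 9, h_1 = 2.5, x_2 = 0.5, y_2 = 3.5, z_2 = 6, w_2 = 3, h_2 = 5.5, x_3 = 3.5, y_3 = 4.5, z_3 = 2.5, x_4 = 9.5, y_4 = 6.5, z_4 = 4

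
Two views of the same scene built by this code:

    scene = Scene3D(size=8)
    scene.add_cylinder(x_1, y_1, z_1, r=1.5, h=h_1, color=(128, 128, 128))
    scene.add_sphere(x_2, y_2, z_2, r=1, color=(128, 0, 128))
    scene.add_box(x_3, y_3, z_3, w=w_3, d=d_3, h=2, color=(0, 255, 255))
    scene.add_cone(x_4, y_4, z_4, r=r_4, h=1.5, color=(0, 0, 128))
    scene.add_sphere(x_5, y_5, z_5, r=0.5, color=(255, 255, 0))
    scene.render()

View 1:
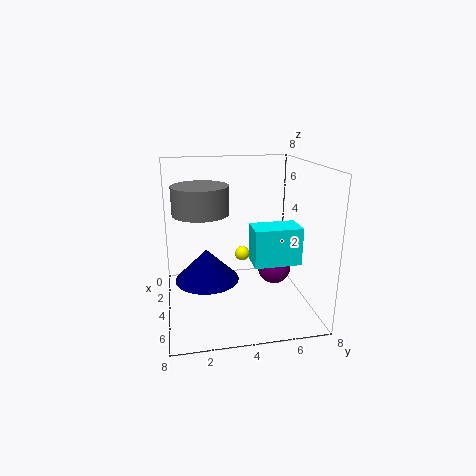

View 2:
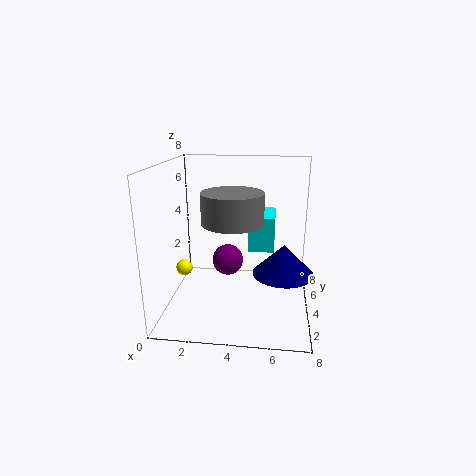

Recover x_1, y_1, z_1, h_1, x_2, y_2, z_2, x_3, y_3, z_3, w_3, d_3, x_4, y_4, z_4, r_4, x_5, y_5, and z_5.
x_1 = 4
y_1 = 2
z_1 = 5.5
h_1 = 1.5
x_2 = 3
y_2 = 6.5
z_2 = 1.5
x_3 = 4.5
y_3 = 4.5
z_3 = 3
w_3 = 1.5
d_3 = 2.5
x_4 = 6.5
y_4 = 2
z_4 = 3
r_4 = 1.5
x_5 = 0.5
y_5 = 5
z_5 = 1.5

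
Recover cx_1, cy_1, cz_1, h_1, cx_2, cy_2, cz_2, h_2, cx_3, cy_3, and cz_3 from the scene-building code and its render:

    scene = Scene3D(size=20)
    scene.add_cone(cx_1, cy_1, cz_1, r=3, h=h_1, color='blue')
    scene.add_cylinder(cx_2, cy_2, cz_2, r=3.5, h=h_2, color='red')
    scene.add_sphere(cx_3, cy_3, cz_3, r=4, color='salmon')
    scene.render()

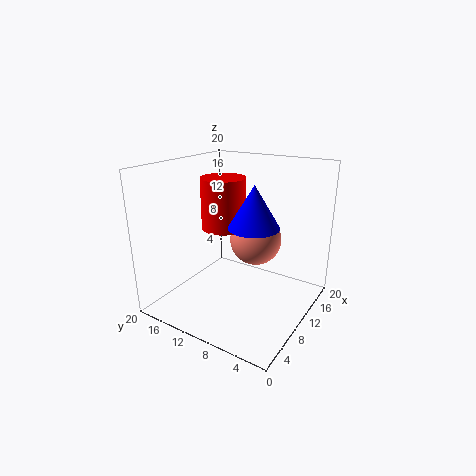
cx_1 = 5.5; cy_1 = 5; cz_1 = 14; h_1 = 5; cx_2 = 14.5; cy_2 = 15.5; cz_2 = 9; h_2 = 8; cx_3 = 16; cy_3 = 10.5; cz_3 = 7.5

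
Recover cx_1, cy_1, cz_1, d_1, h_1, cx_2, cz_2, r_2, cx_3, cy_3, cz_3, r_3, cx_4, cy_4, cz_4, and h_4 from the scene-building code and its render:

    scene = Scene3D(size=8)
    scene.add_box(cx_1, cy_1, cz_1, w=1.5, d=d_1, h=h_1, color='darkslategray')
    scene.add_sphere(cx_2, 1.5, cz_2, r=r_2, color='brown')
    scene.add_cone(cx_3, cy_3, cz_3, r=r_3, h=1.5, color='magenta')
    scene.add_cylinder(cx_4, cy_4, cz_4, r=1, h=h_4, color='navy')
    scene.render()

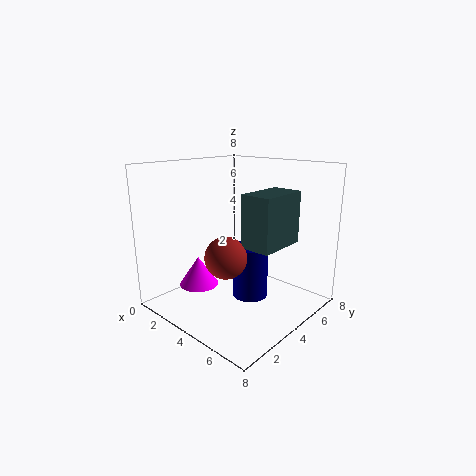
cx_1 = 6
cy_1 = 2
cz_1 = 4.5
d_1 = 2.5
h_1 = 2.5
cx_2 = 5.5
cz_2 = 4
r_2 = 1
cx_3 = 3.5
cy_3 = 1.5
cz_3 = 2
r_3 = 1
cx_4 = 4.5
cy_4 = 4.5
cz_4 = 0.5
h_4 = 3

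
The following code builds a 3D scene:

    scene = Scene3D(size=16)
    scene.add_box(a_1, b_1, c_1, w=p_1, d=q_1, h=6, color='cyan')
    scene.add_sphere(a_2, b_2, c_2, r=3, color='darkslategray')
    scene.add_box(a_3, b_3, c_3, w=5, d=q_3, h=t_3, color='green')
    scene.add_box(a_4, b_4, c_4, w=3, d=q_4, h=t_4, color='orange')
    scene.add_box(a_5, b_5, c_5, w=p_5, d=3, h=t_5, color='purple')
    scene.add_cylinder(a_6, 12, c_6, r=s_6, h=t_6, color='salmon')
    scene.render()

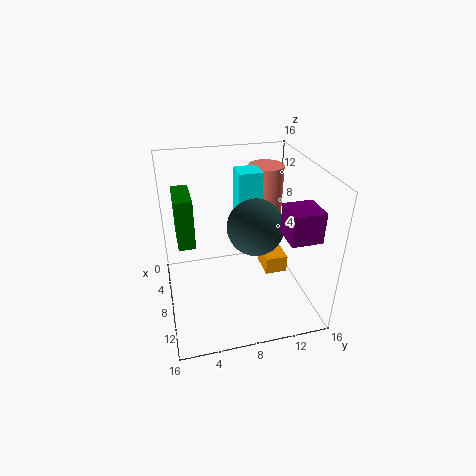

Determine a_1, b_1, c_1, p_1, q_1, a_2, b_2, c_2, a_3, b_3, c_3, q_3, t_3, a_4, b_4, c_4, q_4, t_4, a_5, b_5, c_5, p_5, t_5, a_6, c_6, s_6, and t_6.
a_1 = 6
b_1 = 8
c_1 = 9.5
p_1 = 2.5
q_1 = 2.5
a_2 = 9.5
b_2 = 9.5
c_2 = 10
a_3 = 1
b_3 = 1.5
c_3 = 6
q_3 = 2
t_3 = 6
a_4 = 6.5
b_4 = 11
c_4 = 3.5
q_4 = 2.5
t_4 = 2
a_5 = 12.5
b_5 = 11
c_5 = 11
p_5 = 3
t_5 = 3
a_6 = 5
c_6 = 9
s_6 = 2
t_6 = 6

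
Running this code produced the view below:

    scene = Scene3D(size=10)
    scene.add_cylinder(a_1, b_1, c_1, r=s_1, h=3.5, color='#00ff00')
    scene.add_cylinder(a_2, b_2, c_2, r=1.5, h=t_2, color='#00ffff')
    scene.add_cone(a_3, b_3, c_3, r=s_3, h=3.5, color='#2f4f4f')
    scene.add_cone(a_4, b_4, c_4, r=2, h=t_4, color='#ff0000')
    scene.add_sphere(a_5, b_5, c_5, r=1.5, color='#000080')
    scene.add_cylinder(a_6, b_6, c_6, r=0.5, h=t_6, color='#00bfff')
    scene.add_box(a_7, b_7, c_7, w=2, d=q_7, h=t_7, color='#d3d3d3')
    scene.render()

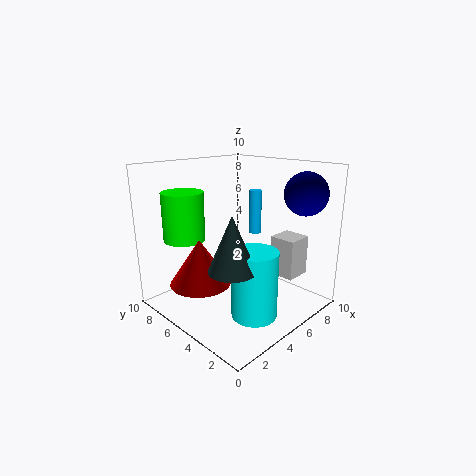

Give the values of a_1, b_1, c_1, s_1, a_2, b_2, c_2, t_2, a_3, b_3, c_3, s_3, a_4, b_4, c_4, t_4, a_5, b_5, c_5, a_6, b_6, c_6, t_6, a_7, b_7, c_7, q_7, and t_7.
a_1 = 3
b_1 = 8.5
c_1 = 4.5
s_1 = 1.5
a_2 = 4
b_2 = 2.5
c_2 = 0.5
t_2 = 4.5
a_3 = 2.5
b_3 = 3
c_3 = 4
s_3 = 1.5
a_4 = 2
b_4 = 5.5
c_4 = 2.5
t_4 = 3
a_5 = 8.5
b_5 = 2
c_5 = 8
a_6 = 9
b_6 = 7
c_6 = 4
t_6 = 3.5
a_7 = 8
b_7 = 2.5
c_7 = 1.5
q_7 = 2
t_7 = 3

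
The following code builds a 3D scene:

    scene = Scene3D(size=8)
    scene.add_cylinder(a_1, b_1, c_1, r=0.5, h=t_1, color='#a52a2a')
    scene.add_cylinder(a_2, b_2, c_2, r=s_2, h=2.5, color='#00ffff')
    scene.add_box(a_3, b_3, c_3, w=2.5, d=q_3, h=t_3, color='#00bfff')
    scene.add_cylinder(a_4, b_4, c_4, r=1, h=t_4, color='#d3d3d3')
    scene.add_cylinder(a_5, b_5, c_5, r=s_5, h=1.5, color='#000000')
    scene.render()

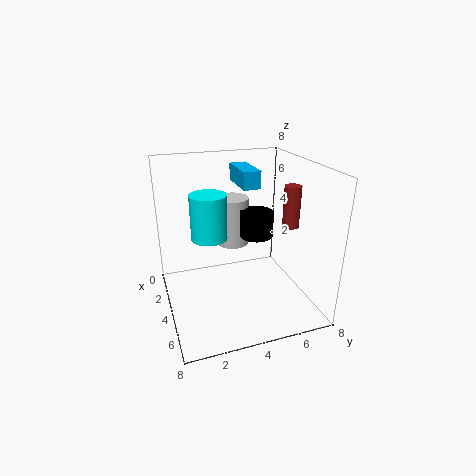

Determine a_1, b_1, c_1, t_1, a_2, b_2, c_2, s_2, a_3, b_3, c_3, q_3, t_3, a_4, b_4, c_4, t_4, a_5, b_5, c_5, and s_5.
a_1 = 3.5
b_1 = 7.5
c_1 = 4
t_1 = 2.5
a_2 = 3.5
b_2 = 2.5
c_2 = 4
s_2 = 1
a_3 = 1
b_3 = 4.5
c_3 = 6.5
q_3 = 1
t_3 = 1
a_4 = 1.5
b_4 = 4.5
c_4 = 2.5
t_4 = 3
a_5 = 3
b_5 = 5.5
c_5 = 3.5
s_5 = 1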